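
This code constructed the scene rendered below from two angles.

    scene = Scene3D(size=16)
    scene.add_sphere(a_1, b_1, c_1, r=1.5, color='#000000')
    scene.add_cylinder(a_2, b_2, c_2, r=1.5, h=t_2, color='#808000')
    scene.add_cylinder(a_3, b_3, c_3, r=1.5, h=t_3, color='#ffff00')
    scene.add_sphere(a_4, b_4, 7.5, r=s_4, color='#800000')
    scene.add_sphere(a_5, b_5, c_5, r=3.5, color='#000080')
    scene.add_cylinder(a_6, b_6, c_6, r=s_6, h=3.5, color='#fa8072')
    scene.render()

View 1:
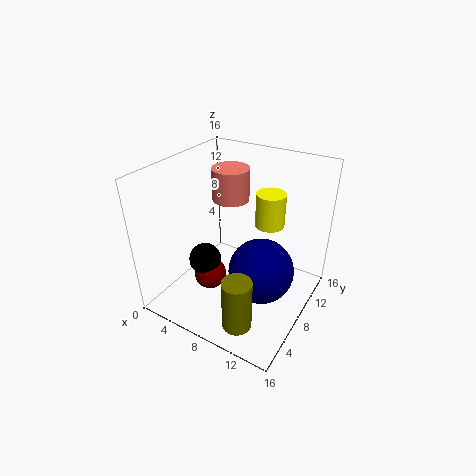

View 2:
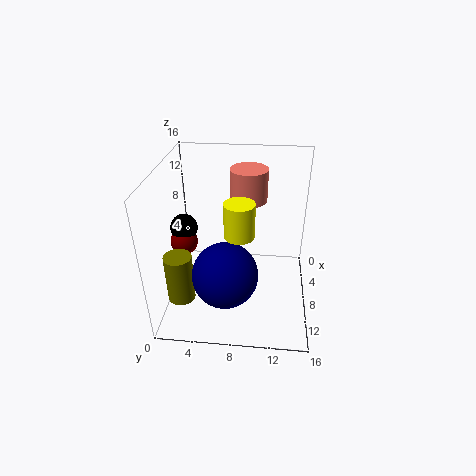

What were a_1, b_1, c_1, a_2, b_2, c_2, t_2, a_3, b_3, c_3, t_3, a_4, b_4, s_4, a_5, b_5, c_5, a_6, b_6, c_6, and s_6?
a_1 = 8, b_1 = 2, c_1 = 9, a_2 = 11.5, b_2 = 2, c_2 = 2, t_2 = 5.5, a_3 = 11.5, b_3 = 8.5, c_3 = 10.5, t_3 = 3.5, a_4 = 8.5, b_4 = 2, s_4 = 1.5, a_5 = 11.5, b_5 = 7, c_5 = 5.5, a_6 = 6.5, b_6 = 9, c_6 = 12, s_6 = 2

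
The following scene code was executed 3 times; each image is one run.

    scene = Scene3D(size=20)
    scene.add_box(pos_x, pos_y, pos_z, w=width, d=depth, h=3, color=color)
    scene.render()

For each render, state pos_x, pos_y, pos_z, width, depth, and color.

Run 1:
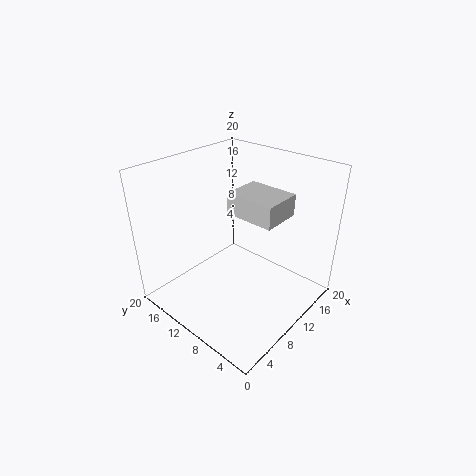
pos_x = 9.5; pos_y = 4.5; pos_z = 13.5; width = 5.5; depth = 7; color = 'lightgray'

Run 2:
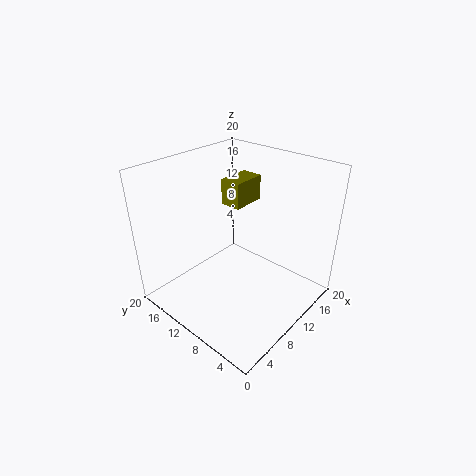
pos_x = 6; pos_y = 6.5; pos_z = 17; width = 4; depth = 2.5; color = 'olive'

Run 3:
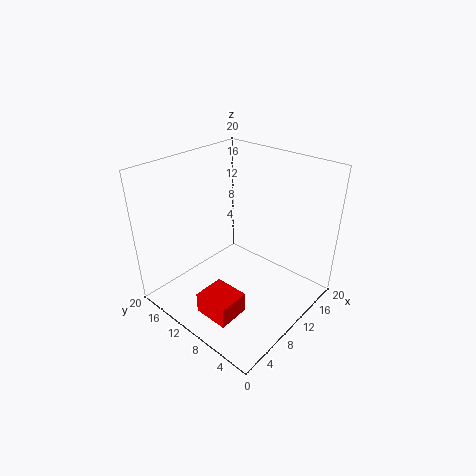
pos_x = 3; pos_y = 6.5; pos_z = 0.5; width = 4.5; depth = 5; color = 'red'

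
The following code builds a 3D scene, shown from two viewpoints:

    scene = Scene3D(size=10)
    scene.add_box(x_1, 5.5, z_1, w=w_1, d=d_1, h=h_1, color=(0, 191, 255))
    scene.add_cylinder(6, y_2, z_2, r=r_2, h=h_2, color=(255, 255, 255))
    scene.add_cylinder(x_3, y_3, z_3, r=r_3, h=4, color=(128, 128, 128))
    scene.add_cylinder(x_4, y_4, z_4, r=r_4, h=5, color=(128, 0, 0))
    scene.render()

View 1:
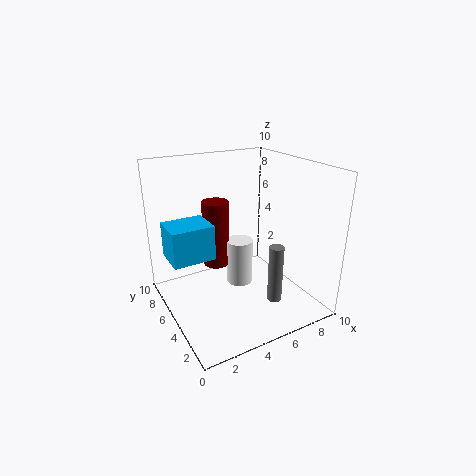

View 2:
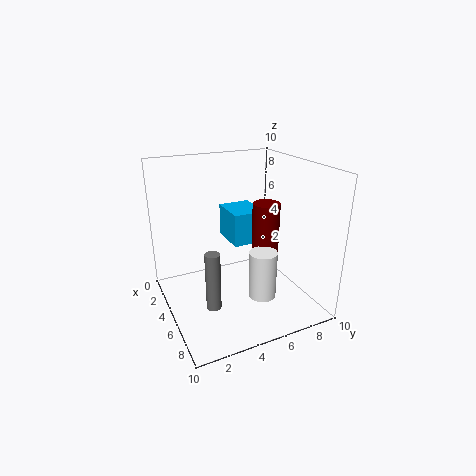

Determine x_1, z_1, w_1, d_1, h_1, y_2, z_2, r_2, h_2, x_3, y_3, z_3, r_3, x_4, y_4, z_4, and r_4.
x_1 = 0.5
z_1 = 3.5
w_1 = 3
d_1 = 2.5
h_1 = 2.5
y_2 = 6.5
z_2 = 0.5
r_2 = 1
h_2 = 3.5
x_3 = 6.5
y_3 = 2.5
z_3 = 1
r_3 = 0.5
x_4 = 4.5
y_4 = 7.5
z_4 = 2
r_4 = 1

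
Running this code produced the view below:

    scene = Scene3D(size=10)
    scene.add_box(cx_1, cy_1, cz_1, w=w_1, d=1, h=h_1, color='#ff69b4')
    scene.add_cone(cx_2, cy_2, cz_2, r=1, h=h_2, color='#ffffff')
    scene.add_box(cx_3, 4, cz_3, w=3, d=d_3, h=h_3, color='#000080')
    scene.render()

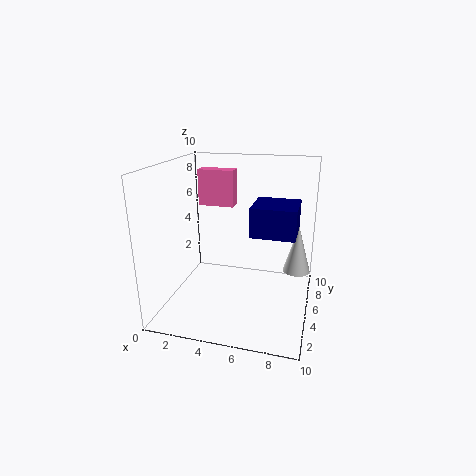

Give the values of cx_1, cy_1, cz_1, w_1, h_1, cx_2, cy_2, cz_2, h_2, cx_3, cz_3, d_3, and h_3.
cx_1 = 2, cy_1 = 5.5, cz_1 = 7, w_1 = 2.5, h_1 = 2.5, cx_2 = 9, cy_2 = 7, cz_2 = 2, h_2 = 3.5, cx_3 = 6, cz_3 = 5.5, d_3 = 3, h_3 = 2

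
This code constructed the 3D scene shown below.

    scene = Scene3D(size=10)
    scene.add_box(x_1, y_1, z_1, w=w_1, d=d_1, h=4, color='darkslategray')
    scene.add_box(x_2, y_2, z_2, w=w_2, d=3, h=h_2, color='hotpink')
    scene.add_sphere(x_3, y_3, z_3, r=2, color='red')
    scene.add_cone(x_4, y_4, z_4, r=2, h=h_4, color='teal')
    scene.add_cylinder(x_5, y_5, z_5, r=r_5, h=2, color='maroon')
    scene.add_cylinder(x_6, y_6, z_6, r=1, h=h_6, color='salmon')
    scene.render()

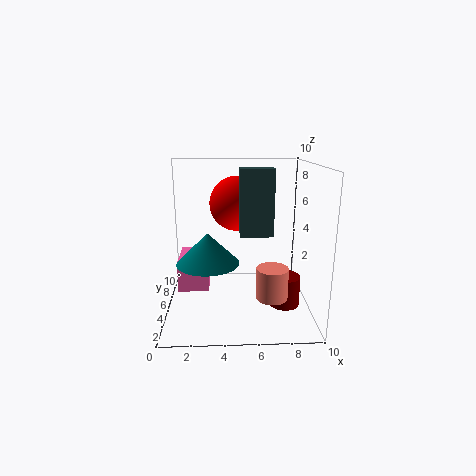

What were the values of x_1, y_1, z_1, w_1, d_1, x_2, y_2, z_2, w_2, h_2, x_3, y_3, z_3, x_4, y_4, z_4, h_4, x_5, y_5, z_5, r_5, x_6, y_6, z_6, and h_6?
x_1 = 5
y_1 = 2
z_1 = 6
w_1 = 2
d_1 = 1
x_2 = 1
y_2 = 3
z_2 = 2
w_2 = 2
h_2 = 2
x_3 = 5
y_3 = 7
z_3 = 7
x_4 = 3
y_4 = 3
z_4 = 4
h_4 = 2
x_5 = 8
y_5 = 3
z_5 = 1
r_5 = 1
x_6 = 7
y_6 = 2
z_6 = 2
h_6 = 2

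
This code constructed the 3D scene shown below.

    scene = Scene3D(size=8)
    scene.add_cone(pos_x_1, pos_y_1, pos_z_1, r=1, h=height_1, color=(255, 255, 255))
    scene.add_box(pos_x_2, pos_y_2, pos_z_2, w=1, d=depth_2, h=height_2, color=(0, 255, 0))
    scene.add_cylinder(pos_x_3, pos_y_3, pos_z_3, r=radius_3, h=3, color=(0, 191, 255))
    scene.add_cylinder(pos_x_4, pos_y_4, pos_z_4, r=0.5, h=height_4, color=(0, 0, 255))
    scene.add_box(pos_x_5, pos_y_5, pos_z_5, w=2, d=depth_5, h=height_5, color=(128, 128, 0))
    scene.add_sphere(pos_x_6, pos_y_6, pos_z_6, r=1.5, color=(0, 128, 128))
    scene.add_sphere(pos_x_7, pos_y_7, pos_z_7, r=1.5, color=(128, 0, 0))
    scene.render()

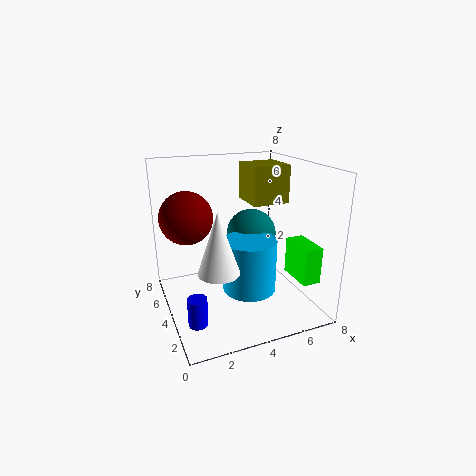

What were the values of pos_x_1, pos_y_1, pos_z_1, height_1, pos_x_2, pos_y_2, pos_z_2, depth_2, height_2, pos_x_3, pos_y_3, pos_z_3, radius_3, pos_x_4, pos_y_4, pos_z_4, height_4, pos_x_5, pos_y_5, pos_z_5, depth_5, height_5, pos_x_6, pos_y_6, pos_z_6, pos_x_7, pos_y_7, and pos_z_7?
pos_x_1 = 2; pos_y_1 = 1.5; pos_z_1 = 3.5; height_1 = 3; pos_x_2 = 6.5; pos_y_2 = 1; pos_z_2 = 2; depth_2 = 2; height_2 = 2; pos_x_3 = 4.5; pos_y_3 = 3.5; pos_z_3 = 1; radius_3 = 1.5; pos_x_4 = 1; pos_y_4 = 2; pos_z_4 = 0.5; height_4 = 1.5; pos_x_5 = 4.5; pos_y_5 = 3; pos_z_5 = 6; depth_5 = 2; height_5 = 2; pos_x_6 = 5.5; pos_y_6 = 5.5; pos_z_6 = 3.5; pos_x_7 = 1.5; pos_y_7 = 5.5; pos_z_7 = 5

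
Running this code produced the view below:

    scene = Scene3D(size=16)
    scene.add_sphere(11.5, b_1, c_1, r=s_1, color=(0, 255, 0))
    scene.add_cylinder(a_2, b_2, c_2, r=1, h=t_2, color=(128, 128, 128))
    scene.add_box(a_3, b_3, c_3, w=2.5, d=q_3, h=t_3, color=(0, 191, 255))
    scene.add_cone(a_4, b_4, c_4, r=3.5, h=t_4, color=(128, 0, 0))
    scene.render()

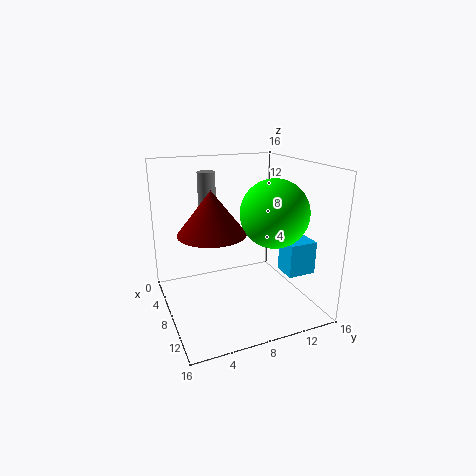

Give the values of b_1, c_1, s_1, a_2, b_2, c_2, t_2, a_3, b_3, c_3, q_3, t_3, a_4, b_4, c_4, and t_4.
b_1 = 10.5
c_1 = 11.5
s_1 = 3.5
a_2 = 5
b_2 = 5.5
c_2 = 8
t_2 = 7
a_3 = 11
b_3 = 11.5
c_3 = 5
q_3 = 3
t_3 = 3.5
a_4 = 9.5
b_4 = 4.5
c_4 = 9.5
t_4 = 4.5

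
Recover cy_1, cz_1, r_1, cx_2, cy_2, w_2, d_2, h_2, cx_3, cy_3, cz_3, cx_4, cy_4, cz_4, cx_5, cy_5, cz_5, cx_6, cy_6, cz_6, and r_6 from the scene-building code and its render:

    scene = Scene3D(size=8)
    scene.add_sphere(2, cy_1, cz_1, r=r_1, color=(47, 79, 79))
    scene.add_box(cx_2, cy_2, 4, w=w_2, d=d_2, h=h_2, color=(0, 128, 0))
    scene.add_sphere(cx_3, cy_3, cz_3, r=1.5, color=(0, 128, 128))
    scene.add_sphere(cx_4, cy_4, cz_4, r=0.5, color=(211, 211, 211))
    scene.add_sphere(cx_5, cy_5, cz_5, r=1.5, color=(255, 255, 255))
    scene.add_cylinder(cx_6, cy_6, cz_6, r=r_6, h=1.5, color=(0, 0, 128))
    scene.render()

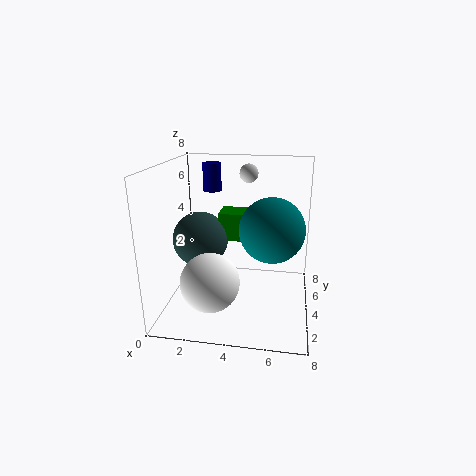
cy_1 = 3.5; cz_1 = 4; r_1 = 1.5; cx_2 = 3; cy_2 = 3.5; w_2 = 2.5; d_2 = 1.5; h_2 = 1.5; cx_3 = 6; cy_3 = 1.5; cz_3 = 5.5; cx_4 = 4.5; cy_4 = 4.5; cz_4 = 7.5; cx_5 = 3; cy_5 = 1.5; cz_5 = 2.5; cx_6 = 2.5; cy_6 = 4.5; cz_6 = 6.5; r_6 = 0.5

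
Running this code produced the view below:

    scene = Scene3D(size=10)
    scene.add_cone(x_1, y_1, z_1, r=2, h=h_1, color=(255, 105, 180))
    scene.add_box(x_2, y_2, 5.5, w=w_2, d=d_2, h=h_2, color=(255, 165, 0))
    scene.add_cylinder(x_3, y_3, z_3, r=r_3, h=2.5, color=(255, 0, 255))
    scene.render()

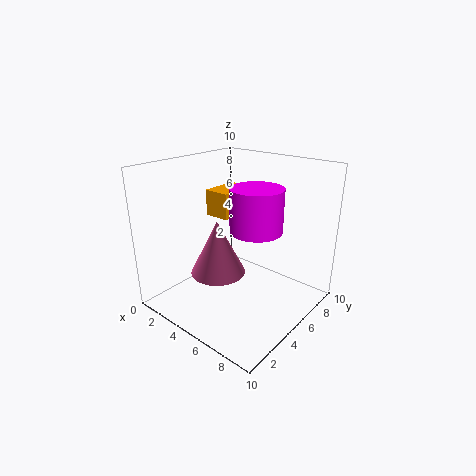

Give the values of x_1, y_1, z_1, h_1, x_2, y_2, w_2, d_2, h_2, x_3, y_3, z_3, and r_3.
x_1 = 3.5, y_1 = 4.5, z_1 = 2, h_1 = 4, x_2 = 1, y_2 = 6, w_2 = 2, d_2 = 3, h_2 = 2, x_3 = 8, y_3 = 3, z_3 = 7, r_3 = 1.5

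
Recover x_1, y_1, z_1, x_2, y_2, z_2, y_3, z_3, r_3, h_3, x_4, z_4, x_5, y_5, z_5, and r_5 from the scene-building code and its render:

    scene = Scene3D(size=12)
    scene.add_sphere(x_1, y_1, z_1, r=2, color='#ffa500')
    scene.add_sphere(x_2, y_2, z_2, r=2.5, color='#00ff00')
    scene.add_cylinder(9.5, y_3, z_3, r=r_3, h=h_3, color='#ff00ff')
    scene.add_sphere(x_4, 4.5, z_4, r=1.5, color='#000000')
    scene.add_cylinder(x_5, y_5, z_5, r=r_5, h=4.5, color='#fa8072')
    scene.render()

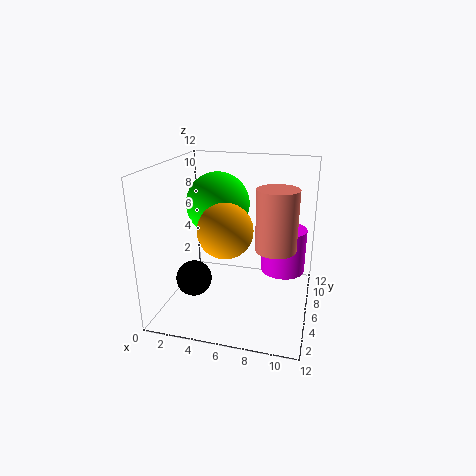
x_1 = 6
y_1 = 2.5
z_1 = 8
x_2 = 4.5
y_2 = 5.5
z_2 = 9
y_3 = 9
z_3 = 2
r_3 = 2
h_3 = 4
x_4 = 2.5
z_4 = 2.5
x_5 = 9.5
y_5 = 3.5
z_5 = 6.5
r_5 = 1.5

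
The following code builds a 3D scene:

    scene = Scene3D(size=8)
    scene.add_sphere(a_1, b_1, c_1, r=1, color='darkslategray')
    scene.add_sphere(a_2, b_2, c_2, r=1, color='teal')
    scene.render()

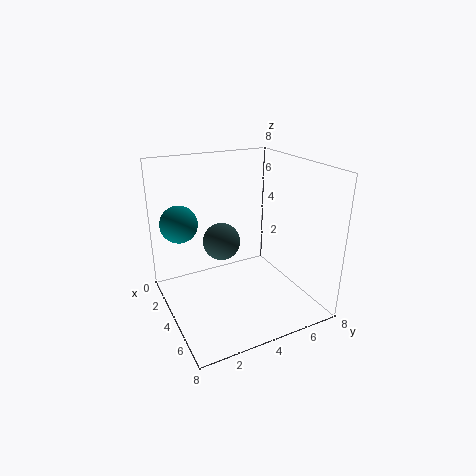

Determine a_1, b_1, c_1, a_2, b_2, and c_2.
a_1 = 4; b_1 = 3; c_1 = 4; a_2 = 3; b_2 = 1; c_2 = 5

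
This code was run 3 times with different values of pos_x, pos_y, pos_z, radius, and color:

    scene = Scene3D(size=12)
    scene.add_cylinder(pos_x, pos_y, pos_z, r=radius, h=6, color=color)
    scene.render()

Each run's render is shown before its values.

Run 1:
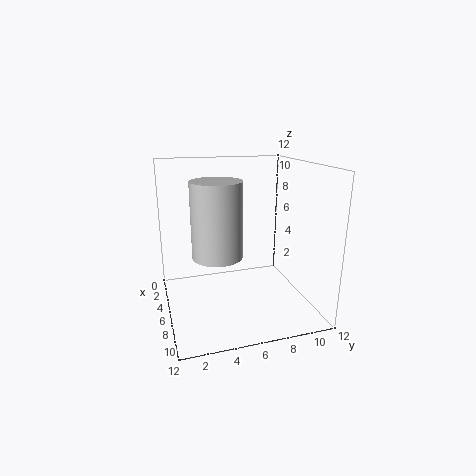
pos_x = 7
pos_y = 4
pos_z = 5
radius = 2
color = 'lightgray'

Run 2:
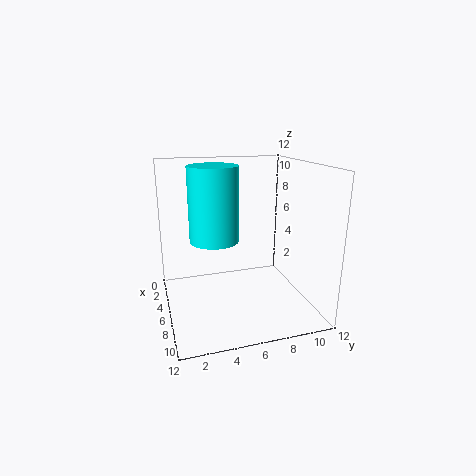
pos_x = 6
pos_y = 4
pos_z = 6
radius = 2
color = 'cyan'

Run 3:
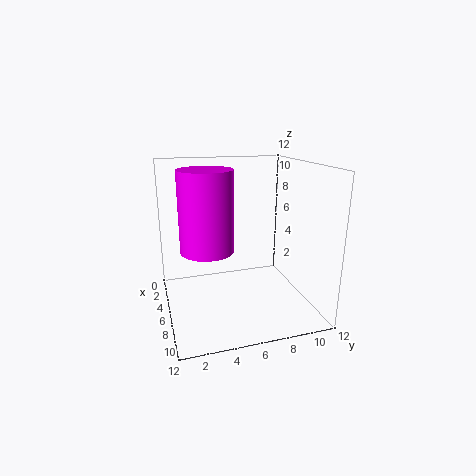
pos_x = 8
pos_y = 3
pos_z = 6
radius = 2
color = 'magenta'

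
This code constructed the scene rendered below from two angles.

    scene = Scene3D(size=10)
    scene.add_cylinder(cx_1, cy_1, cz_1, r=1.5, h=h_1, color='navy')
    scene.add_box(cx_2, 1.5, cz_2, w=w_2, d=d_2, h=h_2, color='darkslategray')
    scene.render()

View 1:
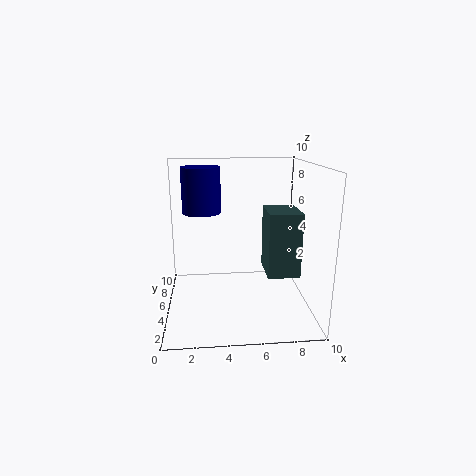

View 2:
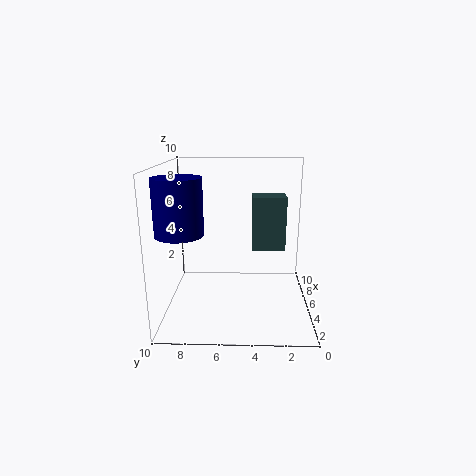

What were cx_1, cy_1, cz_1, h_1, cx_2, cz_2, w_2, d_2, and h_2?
cx_1 = 2.5; cy_1 = 8.5; cz_1 = 6; h_1 = 3.5; cx_2 = 6.5; cz_2 = 3.5; w_2 = 2; d_2 = 2.5; h_2 = 4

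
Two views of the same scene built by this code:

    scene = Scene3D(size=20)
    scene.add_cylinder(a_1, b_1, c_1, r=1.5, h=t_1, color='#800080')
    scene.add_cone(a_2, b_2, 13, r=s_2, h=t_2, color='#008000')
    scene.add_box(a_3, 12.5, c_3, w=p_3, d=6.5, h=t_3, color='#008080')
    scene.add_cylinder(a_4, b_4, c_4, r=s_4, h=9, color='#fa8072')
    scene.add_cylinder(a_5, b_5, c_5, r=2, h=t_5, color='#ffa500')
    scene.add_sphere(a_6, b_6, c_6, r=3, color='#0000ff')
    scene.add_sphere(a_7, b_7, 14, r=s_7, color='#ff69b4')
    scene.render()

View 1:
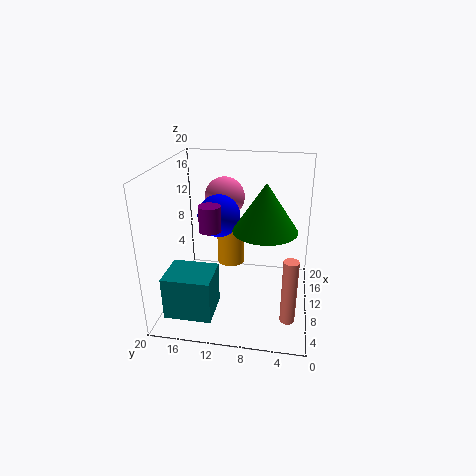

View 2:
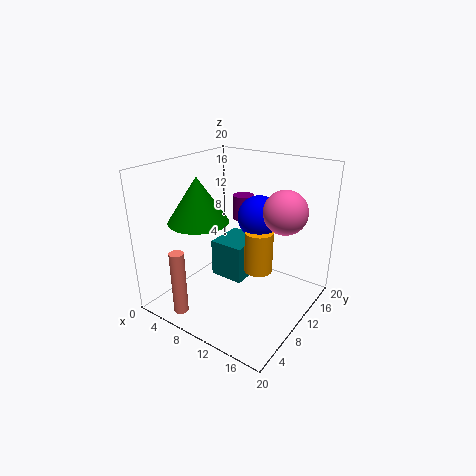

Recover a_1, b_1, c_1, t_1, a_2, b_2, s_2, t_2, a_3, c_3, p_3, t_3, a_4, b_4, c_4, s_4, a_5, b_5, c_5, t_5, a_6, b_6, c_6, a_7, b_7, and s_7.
a_1 = 8.5; b_1 = 13.5; c_1 = 11.5; t_1 = 3.5; a_2 = 6.5; b_2 = 6; s_2 = 4; t_2 = 6; a_3 = 3; c_3 = 0.5; p_3 = 5.5; t_3 = 6; a_4 = 5.5; b_4 = 2.5; c_4 = 0.5; s_4 = 1; a_5 = 12.5; b_5 = 11.5; c_5 = 5; t_5 = 6; a_6 = 11.5; b_6 = 13; c_6 = 12.5; a_7 = 15.5; b_7 = 13; s_7 = 3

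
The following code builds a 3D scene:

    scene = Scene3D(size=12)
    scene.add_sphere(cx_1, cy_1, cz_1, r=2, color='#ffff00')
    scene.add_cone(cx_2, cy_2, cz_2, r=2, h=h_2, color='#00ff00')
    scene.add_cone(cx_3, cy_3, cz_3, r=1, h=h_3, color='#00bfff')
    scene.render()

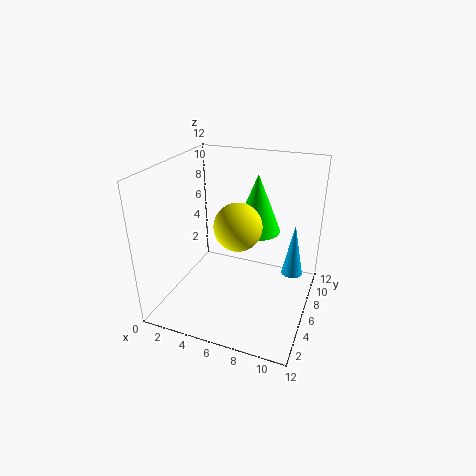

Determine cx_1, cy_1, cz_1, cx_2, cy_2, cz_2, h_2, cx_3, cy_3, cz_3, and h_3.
cx_1 = 6
cy_1 = 6
cz_1 = 7
cx_2 = 7
cy_2 = 8
cz_2 = 6
h_2 = 5
cx_3 = 10
cy_3 = 10
cz_3 = 1
h_3 = 5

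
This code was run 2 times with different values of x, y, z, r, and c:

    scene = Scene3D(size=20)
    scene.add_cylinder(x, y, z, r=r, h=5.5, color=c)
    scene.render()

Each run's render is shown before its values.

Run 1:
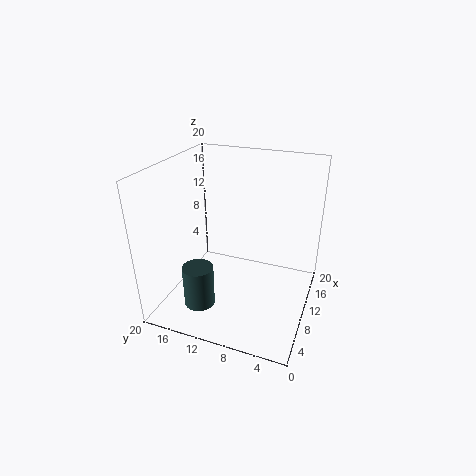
x = 3.5; y = 13; z = 3; r = 2; c = 'darkslategray'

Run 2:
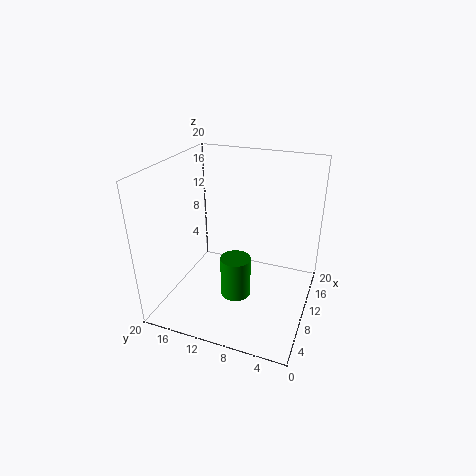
x = 6.5; y = 9; z = 3.5; r = 2; c = 'green'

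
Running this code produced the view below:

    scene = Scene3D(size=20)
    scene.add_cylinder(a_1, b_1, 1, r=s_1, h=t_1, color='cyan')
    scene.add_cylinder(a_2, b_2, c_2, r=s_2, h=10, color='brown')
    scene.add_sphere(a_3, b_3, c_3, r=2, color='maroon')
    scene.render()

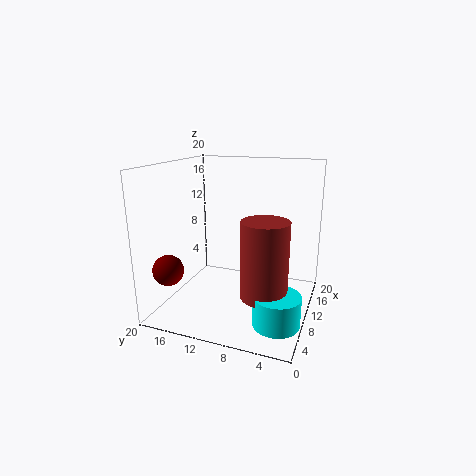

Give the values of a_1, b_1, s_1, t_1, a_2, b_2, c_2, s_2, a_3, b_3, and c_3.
a_1 = 5; b_1 = 3; s_1 = 3; t_1 = 4; a_2 = 6; b_2 = 5; c_2 = 4; s_2 = 3; a_3 = 3; b_3 = 17; c_3 = 7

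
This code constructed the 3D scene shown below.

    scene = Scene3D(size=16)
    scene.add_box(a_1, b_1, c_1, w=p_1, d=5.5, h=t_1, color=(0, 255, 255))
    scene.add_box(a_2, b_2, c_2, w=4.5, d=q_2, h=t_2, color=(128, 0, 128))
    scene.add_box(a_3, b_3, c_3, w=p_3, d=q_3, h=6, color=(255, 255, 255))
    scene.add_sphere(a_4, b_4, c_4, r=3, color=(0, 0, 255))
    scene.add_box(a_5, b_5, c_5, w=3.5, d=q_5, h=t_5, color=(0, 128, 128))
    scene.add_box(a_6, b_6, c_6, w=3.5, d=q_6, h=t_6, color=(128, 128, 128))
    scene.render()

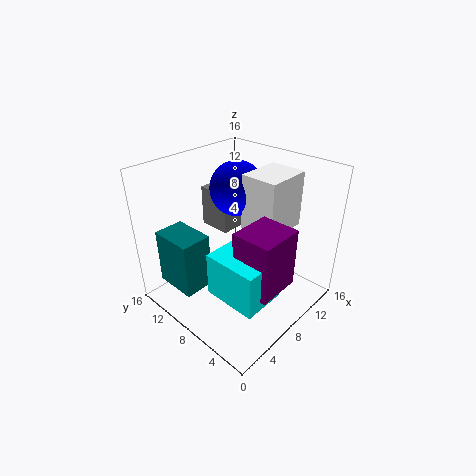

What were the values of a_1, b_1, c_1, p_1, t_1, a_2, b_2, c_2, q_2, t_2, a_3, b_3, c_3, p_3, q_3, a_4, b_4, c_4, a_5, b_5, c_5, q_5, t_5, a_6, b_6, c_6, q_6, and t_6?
a_1 = 2
b_1 = 1
c_1 = 5
p_1 = 4.5
t_1 = 4.5
a_2 = 3.5
b_2 = 0.5
c_2 = 6
q_2 = 4
t_2 = 6
a_3 = 8
b_3 = 3.5
c_3 = 9.5
p_3 = 5
q_3 = 4
a_4 = 9.5
b_4 = 9.5
c_4 = 13
a_5 = 2
b_5 = 10
c_5 = 2
q_5 = 5
t_5 = 6.5
a_6 = 9.5
b_6 = 11.5
c_6 = 6.5
q_6 = 4
t_6 = 5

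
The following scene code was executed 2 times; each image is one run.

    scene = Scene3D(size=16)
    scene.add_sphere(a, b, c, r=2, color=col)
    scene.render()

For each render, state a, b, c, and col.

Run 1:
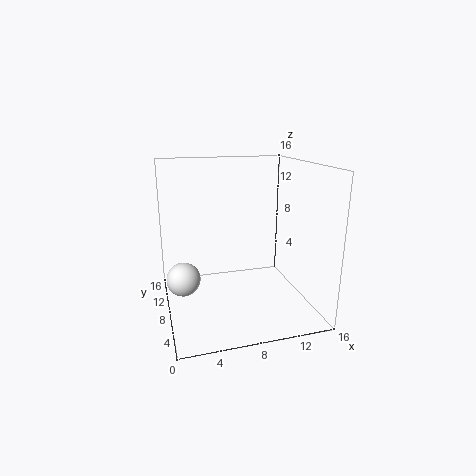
a = 2, b = 10.5, c = 2.5, col = 'white'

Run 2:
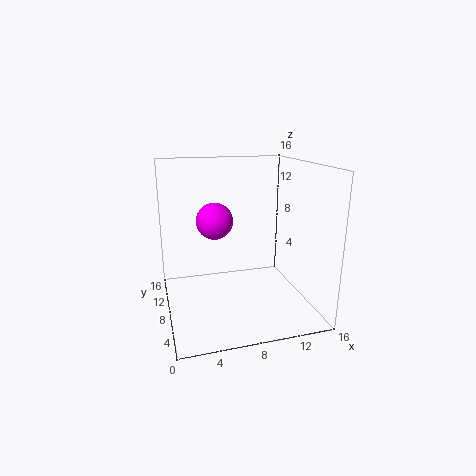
a = 5.5, b = 8.5, c = 10, col = 'magenta'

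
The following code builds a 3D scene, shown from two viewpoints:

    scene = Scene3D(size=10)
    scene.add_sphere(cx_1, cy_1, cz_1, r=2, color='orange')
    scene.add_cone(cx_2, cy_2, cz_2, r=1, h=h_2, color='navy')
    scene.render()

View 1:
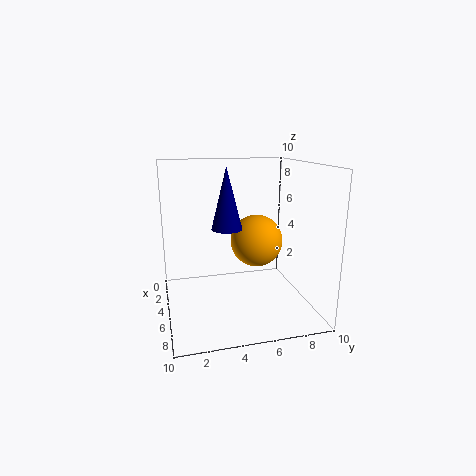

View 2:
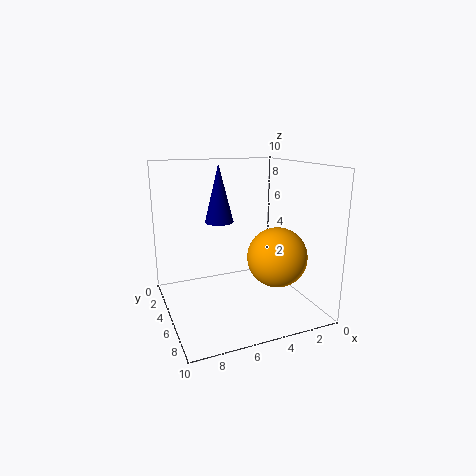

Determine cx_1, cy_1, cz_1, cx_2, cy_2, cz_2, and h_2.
cx_1 = 3
cy_1 = 7
cz_1 = 4
cx_2 = 6
cy_2 = 4
cz_2 = 6
h_2 = 4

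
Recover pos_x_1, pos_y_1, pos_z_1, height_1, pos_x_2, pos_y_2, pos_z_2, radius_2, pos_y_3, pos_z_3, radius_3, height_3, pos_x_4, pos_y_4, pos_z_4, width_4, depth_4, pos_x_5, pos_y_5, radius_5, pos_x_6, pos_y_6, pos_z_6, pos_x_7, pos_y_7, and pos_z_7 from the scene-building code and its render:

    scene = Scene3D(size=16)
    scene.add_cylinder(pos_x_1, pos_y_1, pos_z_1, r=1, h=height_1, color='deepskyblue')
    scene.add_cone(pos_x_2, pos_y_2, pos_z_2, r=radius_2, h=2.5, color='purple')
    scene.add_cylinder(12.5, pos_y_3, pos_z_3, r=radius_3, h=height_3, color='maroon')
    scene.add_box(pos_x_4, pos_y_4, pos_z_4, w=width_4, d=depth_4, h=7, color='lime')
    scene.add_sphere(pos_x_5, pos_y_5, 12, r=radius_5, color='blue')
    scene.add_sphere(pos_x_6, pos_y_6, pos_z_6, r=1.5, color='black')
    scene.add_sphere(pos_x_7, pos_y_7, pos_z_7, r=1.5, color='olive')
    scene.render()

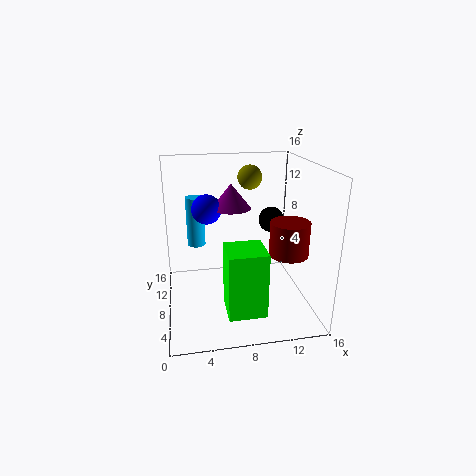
pos_x_1 = 3.5, pos_y_1 = 9.5, pos_z_1 = 7, height_1 = 5.5, pos_x_2 = 7, pos_y_2 = 6.5, pos_z_2 = 12, radius_2 = 2, pos_y_3 = 4, pos_z_3 = 7.5, radius_3 = 2, height_3 = 3.5, pos_x_4 = 6, pos_y_4 = 2, pos_z_4 = 1.5, width_4 = 4, depth_4 = 4, pos_x_5 = 4.5, pos_y_5 = 6.5, radius_5 = 1.5, pos_x_6 = 12.5, pos_y_6 = 10.5, pos_z_6 = 9, pos_x_7 = 10.5, pos_y_7 = 13.5, pos_z_7 = 13.5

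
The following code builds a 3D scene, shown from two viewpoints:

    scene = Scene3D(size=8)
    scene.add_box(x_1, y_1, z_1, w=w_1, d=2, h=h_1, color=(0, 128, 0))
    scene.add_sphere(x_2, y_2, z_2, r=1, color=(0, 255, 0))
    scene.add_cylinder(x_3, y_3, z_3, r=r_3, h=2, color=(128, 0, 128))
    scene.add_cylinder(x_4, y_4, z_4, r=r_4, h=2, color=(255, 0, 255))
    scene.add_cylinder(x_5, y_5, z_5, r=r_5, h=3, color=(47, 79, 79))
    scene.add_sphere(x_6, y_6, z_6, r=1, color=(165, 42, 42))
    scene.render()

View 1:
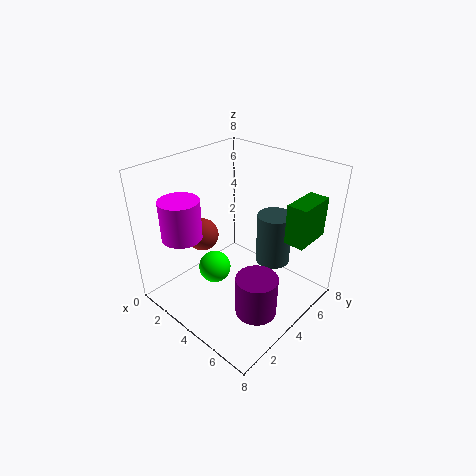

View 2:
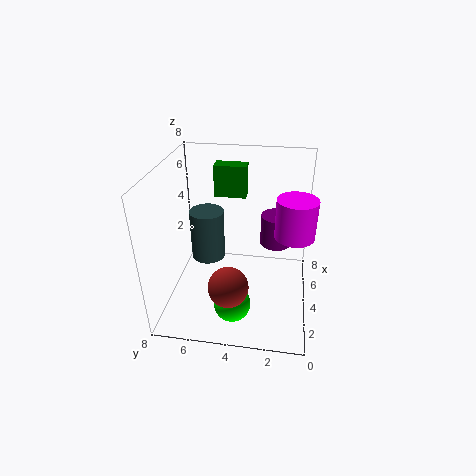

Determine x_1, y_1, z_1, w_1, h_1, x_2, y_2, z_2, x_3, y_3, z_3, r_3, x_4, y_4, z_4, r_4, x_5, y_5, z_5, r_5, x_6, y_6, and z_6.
x_1 = 7, y_1 = 4, z_1 = 5, w_1 = 1, h_1 = 2, x_2 = 2, y_2 = 4, z_2 = 1, x_3 = 7, y_3 = 2, z_3 = 2, r_3 = 1, x_4 = 3, y_4 = 1, z_4 = 5, r_4 = 1, x_5 = 5, y_5 = 6, z_5 = 2, r_5 = 1, x_6 = 1, y_6 = 4, z_6 = 3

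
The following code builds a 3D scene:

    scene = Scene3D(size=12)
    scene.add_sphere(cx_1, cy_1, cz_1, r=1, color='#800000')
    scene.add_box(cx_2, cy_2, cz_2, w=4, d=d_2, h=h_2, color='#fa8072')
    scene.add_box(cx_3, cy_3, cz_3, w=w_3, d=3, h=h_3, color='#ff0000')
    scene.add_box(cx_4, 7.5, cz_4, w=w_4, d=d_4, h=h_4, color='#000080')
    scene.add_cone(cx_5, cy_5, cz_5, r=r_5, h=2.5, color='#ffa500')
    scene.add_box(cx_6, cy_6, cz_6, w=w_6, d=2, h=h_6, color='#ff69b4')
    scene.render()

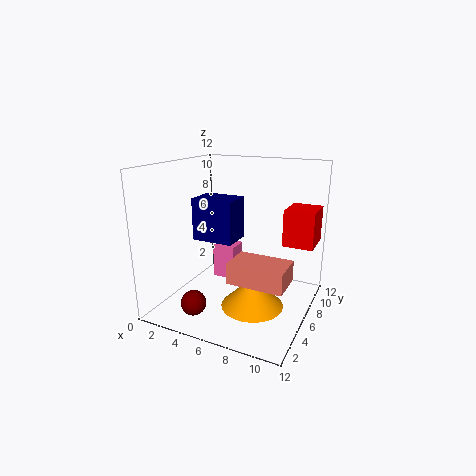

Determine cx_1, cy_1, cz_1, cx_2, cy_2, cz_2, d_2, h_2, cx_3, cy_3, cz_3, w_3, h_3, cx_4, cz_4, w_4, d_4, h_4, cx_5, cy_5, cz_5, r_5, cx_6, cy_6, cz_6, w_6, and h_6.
cx_1 = 4
cy_1 = 2
cz_1 = 1.5
cx_2 = 7.5
cy_2 = 1
cz_2 = 4.5
d_2 = 2.5
h_2 = 1.5
cx_3 = 9.5
cy_3 = 7
cz_3 = 5.5
w_3 = 2.5
h_3 = 3
cx_4 = 0.5
cz_4 = 4.5
w_4 = 4
d_4 = 3
h_4 = 4
cx_5 = 8
cy_5 = 4.5
cz_5 = 1
r_5 = 2.5
cx_6 = 3
cy_6 = 7
cz_6 = 1.5
w_6 = 2
h_6 = 3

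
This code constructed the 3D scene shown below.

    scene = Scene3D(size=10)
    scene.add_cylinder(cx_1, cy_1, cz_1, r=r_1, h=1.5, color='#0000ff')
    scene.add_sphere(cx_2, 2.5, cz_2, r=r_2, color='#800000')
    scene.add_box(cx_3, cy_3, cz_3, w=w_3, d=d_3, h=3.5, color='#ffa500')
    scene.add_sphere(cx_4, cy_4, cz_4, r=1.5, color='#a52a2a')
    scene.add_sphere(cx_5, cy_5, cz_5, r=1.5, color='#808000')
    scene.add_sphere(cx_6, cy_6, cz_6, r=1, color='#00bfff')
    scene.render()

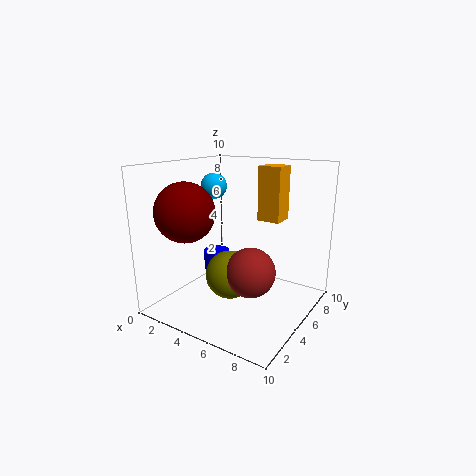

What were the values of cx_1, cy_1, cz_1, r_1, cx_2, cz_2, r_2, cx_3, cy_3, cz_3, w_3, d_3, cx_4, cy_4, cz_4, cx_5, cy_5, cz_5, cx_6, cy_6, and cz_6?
cx_1 = 2
cy_1 = 6.5
cz_1 = 1.5
r_1 = 1
cx_2 = 2.5
cz_2 = 7
r_2 = 2
cx_3 = 6.5
cy_3 = 5
cz_3 = 6.5
w_3 = 1.5
d_3 = 1.5
cx_4 = 7.5
cy_4 = 2.5
cz_4 = 4
cx_5 = 6
cy_5 = 2.5
cz_5 = 3.5
cx_6 = 1.5
cy_6 = 7
cz_6 = 8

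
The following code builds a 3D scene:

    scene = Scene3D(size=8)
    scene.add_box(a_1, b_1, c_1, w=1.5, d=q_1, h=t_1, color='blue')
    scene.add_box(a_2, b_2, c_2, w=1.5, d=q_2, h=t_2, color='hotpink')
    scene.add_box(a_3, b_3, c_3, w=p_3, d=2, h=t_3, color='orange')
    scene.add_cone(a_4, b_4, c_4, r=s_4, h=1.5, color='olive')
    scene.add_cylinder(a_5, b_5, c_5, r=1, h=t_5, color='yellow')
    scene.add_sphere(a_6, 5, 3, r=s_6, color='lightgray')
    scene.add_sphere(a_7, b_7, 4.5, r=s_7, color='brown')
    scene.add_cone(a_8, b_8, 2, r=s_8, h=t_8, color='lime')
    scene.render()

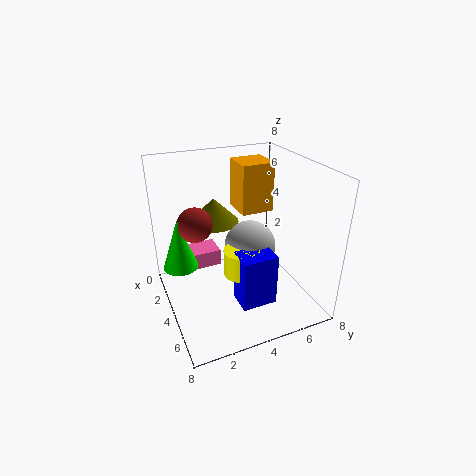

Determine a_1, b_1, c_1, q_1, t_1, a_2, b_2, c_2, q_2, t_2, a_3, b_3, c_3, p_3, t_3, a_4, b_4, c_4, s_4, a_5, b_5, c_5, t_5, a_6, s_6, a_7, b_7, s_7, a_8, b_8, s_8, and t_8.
a_1 = 4.5
b_1 = 3.5
c_1 = 0.5
q_1 = 2
t_1 = 3
a_2 = 1
b_2 = 1
c_2 = 1.5
q_2 = 2.5
t_2 = 1
a_3 = 0.5
b_3 = 5
c_3 = 4.5
p_3 = 2
t_3 = 3
a_4 = 1.5
b_4 = 3.5
c_4 = 4
s_4 = 1.5
a_5 = 4.5
b_5 = 4
c_5 = 2
t_5 = 1.5
a_6 = 3.5
s_6 = 1.5
a_7 = 2.5
b_7 = 2
s_7 = 1
a_8 = 2.5
b_8 = 1
s_8 = 1
t_8 = 3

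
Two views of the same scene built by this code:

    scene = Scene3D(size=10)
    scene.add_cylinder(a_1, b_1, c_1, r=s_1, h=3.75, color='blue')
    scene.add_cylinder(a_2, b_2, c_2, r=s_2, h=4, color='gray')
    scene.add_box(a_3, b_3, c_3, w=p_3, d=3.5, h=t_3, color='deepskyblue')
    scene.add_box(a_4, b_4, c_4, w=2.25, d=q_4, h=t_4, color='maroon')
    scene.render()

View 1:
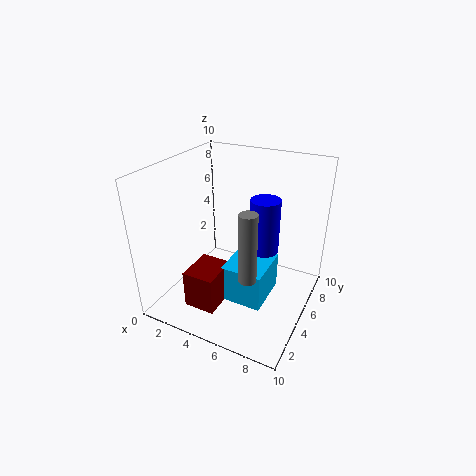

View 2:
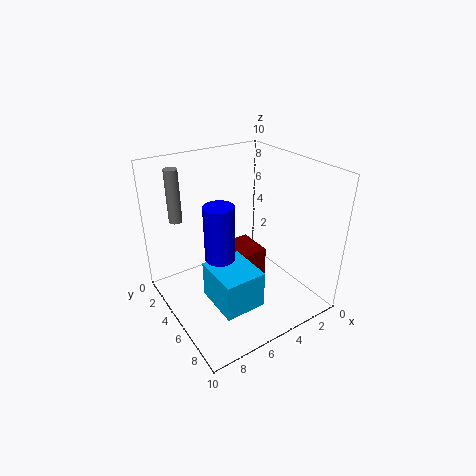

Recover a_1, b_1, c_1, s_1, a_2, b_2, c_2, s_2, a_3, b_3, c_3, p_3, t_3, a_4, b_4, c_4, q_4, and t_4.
a_1 = 6.75
b_1 = 5.5
c_1 = 4.25
s_1 = 1
a_2 = 7.75
b_2 = 0.75
c_2 = 5.25
s_2 = 0.5
a_3 = 4.25
b_3 = 3.75
c_3 = 0.25
p_3 = 3
t_3 = 2.75
a_4 = 2.25
b_4 = 2
c_4 = 0.25
q_4 = 2.75
t_4 = 2.75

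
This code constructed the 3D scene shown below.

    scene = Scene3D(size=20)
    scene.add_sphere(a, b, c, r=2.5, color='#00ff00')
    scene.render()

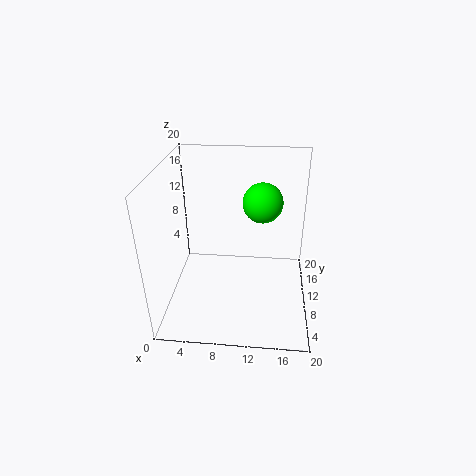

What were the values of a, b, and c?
a = 13.25
b = 8.25
c = 16.25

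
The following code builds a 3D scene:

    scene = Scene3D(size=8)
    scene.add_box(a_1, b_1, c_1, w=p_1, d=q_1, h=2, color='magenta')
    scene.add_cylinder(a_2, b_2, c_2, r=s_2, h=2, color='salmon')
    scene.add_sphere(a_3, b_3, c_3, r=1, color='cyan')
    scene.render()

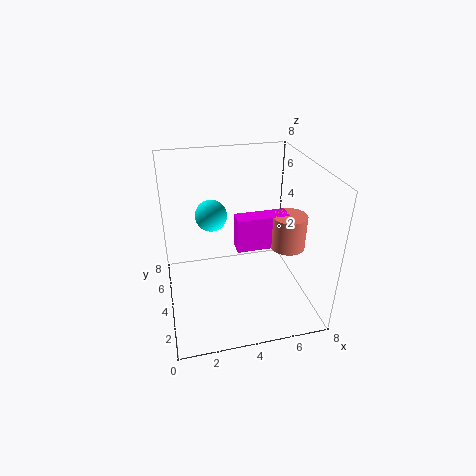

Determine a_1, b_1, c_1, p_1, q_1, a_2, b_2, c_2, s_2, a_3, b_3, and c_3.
a_1 = 4; b_1 = 4; c_1 = 3; p_1 = 3; q_1 = 1; a_2 = 7; b_2 = 4; c_2 = 3; s_2 = 1; a_3 = 3; b_3 = 7; c_3 = 4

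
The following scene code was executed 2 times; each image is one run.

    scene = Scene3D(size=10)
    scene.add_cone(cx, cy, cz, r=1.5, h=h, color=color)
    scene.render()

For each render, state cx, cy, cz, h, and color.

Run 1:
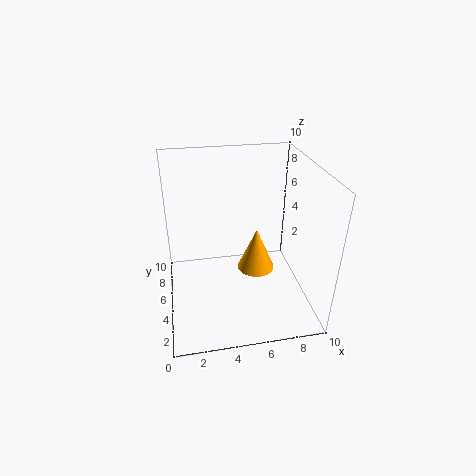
cx = 7
cy = 7.5
cz = 0.5
h = 3.5
color = 'orange'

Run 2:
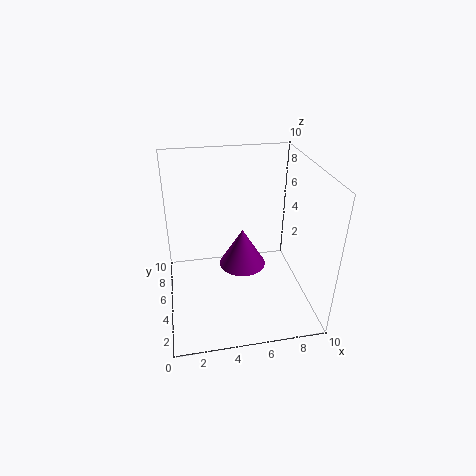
cx = 5
cy = 3.5
cz = 4
h = 2.5
color = 'purple'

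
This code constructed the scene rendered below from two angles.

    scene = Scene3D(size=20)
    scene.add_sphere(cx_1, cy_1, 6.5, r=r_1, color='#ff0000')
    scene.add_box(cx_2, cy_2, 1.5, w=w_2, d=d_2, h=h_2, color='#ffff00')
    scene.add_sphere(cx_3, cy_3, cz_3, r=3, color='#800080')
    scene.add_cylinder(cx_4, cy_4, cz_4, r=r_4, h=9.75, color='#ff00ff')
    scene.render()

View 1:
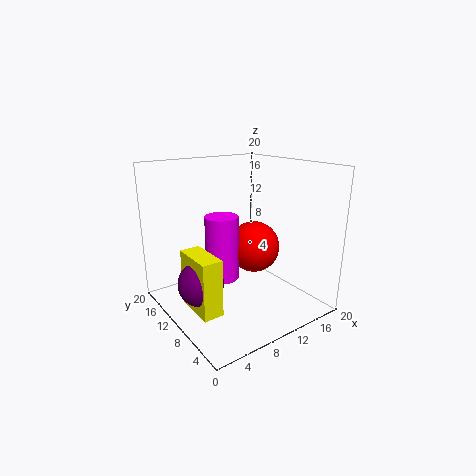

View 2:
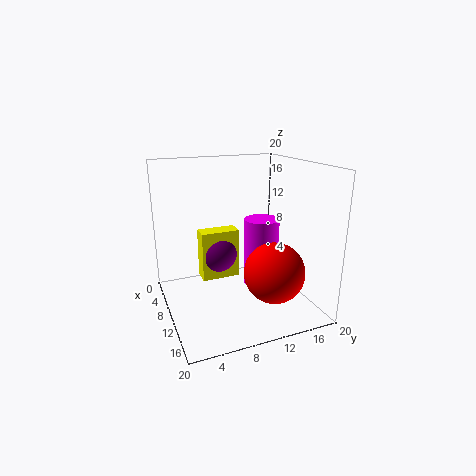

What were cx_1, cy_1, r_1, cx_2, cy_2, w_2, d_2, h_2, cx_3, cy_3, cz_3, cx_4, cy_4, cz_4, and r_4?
cx_1 = 15.25
cy_1 = 13
r_1 = 4
cx_2 = 2.25
cy_2 = 6.25
w_2 = 2.75
d_2 = 6
h_2 = 7.75
cx_3 = 3.5
cy_3 = 9.25
cz_3 = 5.25
cx_4 = 9.75
cy_4 = 13.75
cz_4 = 2.5
r_4 = 2.5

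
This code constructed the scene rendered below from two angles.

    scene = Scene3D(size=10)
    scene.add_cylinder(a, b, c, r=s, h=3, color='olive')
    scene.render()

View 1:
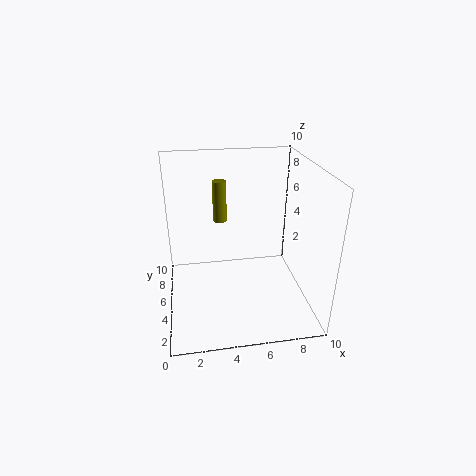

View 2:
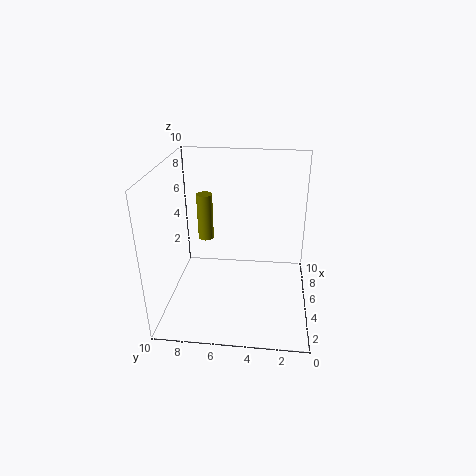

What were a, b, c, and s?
a = 4
b = 7
c = 5.5
s = 0.5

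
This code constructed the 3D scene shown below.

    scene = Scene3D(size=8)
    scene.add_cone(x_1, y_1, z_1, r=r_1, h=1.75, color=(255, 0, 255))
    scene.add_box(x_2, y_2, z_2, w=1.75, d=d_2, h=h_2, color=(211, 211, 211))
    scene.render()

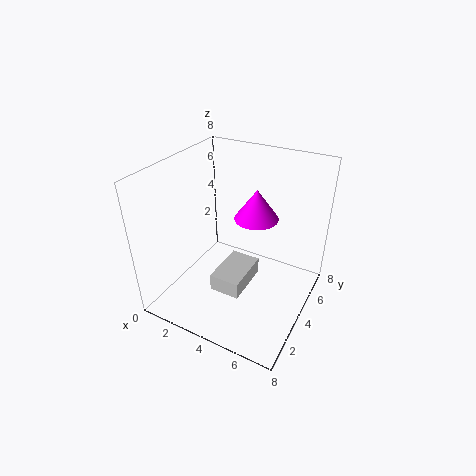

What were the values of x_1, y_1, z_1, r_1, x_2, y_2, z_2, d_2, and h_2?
x_1 = 4.5, y_1 = 5.25, z_1 = 4.75, r_1 = 1.25, x_2 = 3, y_2 = 2.5, z_2 = 1, d_2 = 2.75, h_2 = 1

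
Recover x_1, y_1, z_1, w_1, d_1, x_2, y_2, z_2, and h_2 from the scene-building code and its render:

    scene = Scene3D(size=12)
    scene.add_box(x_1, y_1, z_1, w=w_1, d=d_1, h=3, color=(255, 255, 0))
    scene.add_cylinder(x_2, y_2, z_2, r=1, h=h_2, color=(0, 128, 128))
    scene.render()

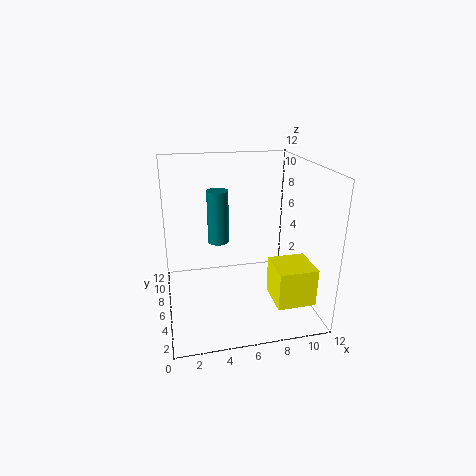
x_1 = 8
y_1 = 1
z_1 = 2
w_1 = 3
d_1 = 3
x_2 = 5
y_2 = 10
z_2 = 4
h_2 = 5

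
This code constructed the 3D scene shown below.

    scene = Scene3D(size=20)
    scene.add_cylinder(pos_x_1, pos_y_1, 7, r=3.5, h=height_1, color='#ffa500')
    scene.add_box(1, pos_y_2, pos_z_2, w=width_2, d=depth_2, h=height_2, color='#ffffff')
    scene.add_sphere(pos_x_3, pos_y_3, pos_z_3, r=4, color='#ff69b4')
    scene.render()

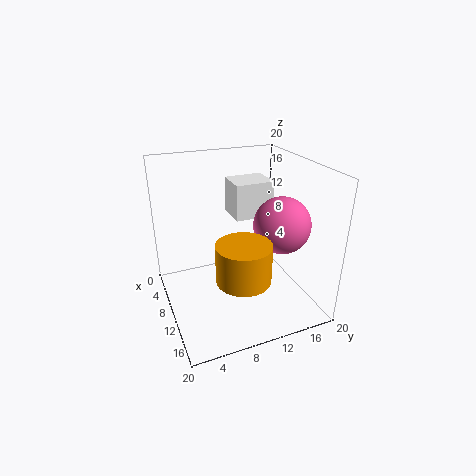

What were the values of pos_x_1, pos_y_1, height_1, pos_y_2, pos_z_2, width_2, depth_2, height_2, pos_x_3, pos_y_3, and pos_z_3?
pos_x_1 = 15.5; pos_y_1 = 8.5; height_1 = 5; pos_y_2 = 11.5; pos_z_2 = 10.5; width_2 = 5; depth_2 = 6; height_2 = 5.5; pos_x_3 = 11.5; pos_y_3 = 16; pos_z_3 = 11.5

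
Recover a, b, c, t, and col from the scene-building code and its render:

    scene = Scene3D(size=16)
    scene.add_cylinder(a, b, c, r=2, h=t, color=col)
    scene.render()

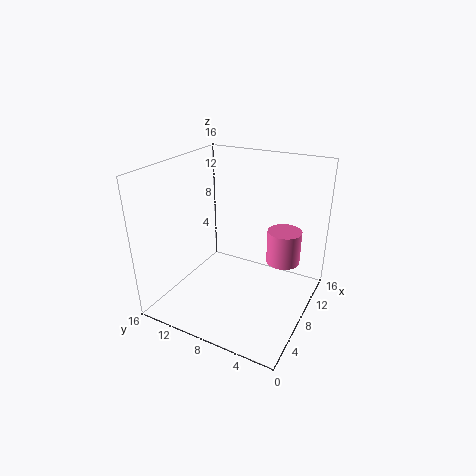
a = 12; b = 4; c = 4; t = 4; col = 'hotpink'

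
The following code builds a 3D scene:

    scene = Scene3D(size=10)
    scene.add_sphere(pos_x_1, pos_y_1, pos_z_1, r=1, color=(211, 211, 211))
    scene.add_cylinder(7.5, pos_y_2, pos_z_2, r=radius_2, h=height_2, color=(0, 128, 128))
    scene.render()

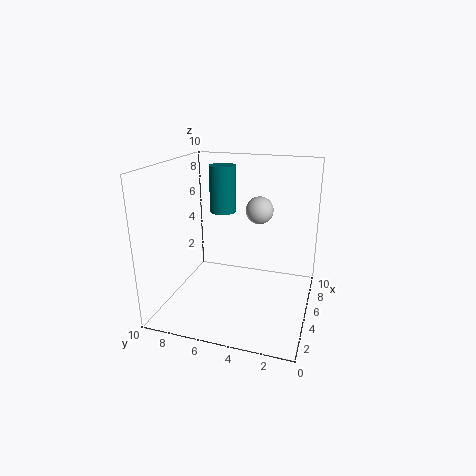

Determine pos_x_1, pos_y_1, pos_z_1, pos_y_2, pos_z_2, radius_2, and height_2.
pos_x_1 = 7, pos_y_1 = 4, pos_z_1 = 6.5, pos_y_2 = 7, pos_z_2 = 6, radius_2 = 1, height_2 = 3.5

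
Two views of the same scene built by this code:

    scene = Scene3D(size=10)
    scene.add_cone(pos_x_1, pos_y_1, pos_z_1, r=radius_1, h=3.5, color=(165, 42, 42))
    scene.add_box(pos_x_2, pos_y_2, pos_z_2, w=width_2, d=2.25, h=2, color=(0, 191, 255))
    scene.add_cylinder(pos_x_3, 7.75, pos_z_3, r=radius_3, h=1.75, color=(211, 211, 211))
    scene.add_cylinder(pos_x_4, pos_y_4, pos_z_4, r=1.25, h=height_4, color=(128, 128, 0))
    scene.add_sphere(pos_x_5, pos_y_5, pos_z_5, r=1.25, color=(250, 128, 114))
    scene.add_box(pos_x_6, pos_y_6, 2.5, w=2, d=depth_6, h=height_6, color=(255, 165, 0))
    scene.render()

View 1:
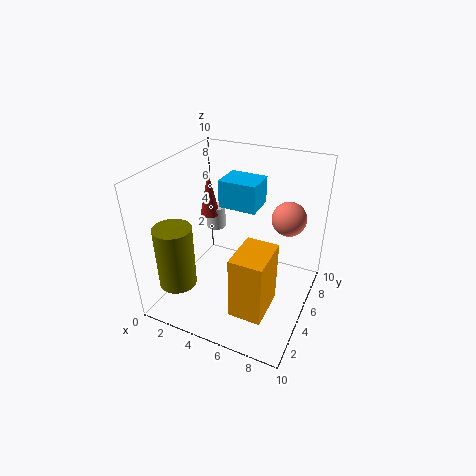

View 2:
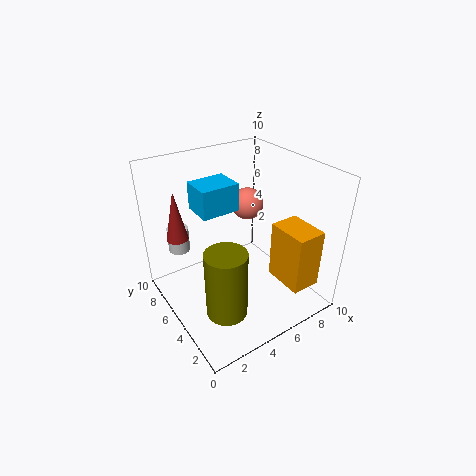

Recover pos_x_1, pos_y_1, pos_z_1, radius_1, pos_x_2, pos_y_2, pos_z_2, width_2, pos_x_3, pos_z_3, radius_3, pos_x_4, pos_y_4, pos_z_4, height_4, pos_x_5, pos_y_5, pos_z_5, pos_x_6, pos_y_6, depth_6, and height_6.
pos_x_1 = 1.5
pos_y_1 = 7.25
pos_z_1 = 5
radius_1 = 0.75
pos_x_2 = 3
pos_y_2 = 6
pos_z_2 = 6.5
width_2 = 2.75
pos_x_3 = 1.75
pos_z_3 = 3.75
radius_3 = 0.75
pos_x_4 = 2
pos_y_4 = 1.75
pos_z_4 = 2.5
height_4 = 4.25
pos_x_5 = 7.75
pos_y_5 = 7.75
pos_z_5 = 5.75
pos_x_6 = 6.5
pos_y_6 = 0.5
depth_6 = 2.75
height_6 = 4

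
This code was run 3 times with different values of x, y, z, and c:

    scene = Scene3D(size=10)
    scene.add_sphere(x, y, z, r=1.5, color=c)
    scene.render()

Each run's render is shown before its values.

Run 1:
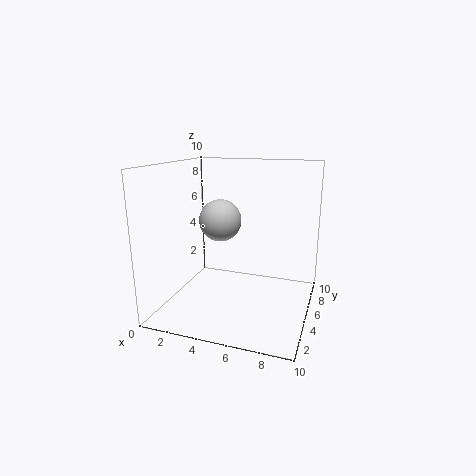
x = 3.5
y = 5.5
z = 6
c = 'lightgray'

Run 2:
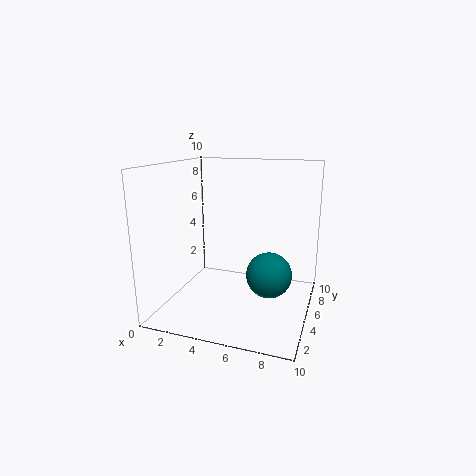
x = 7.5
y = 4
z = 3
c = 'teal'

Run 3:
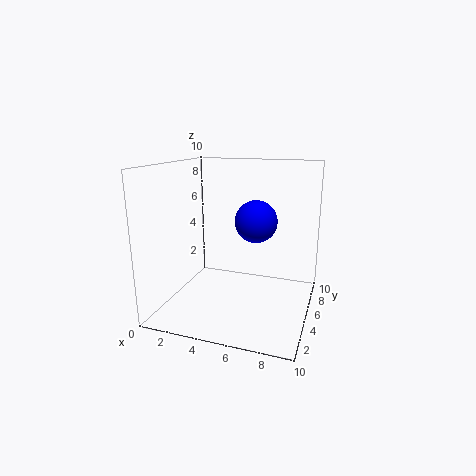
x = 6
y = 6
z = 6
c = 'blue'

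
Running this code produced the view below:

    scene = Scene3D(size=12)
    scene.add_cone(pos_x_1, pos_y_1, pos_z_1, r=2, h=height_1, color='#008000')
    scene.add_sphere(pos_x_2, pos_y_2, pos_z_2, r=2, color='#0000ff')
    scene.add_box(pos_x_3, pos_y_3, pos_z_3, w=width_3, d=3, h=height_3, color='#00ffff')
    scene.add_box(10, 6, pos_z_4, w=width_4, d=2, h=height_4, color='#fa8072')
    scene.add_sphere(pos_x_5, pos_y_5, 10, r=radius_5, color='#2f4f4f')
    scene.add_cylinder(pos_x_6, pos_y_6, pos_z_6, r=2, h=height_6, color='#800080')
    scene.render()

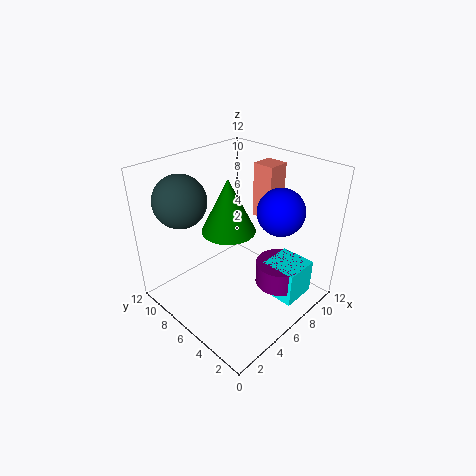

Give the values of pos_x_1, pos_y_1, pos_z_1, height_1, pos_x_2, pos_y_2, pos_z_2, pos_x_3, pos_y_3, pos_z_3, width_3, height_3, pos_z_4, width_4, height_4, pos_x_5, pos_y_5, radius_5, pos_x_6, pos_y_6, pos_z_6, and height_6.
pos_x_1 = 4; pos_y_1 = 5; pos_z_1 = 8; height_1 = 4; pos_x_2 = 9; pos_y_2 = 4; pos_z_2 = 8; pos_x_3 = 7; pos_y_3 = 1; pos_z_3 = 1; width_3 = 3; height_3 = 3; pos_z_4 = 6; width_4 = 2; height_4 = 5; pos_x_5 = 2; pos_y_5 = 8; radius_5 = 2; pos_x_6 = 8; pos_y_6 = 3; pos_z_6 = 2; height_6 = 2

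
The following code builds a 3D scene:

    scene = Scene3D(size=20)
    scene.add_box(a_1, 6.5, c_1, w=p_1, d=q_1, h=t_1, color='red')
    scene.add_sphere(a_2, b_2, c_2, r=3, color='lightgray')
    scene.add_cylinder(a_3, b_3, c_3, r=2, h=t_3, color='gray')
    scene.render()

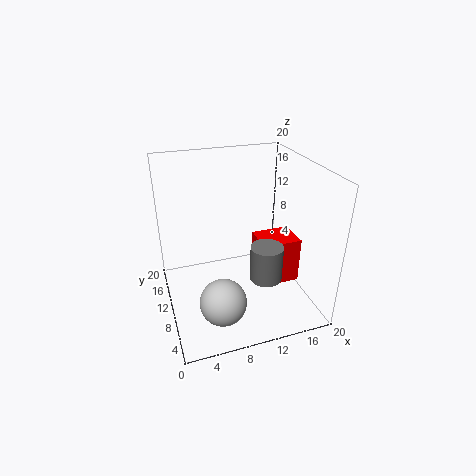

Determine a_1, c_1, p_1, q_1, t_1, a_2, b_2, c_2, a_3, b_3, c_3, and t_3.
a_1 = 12.5
c_1 = 3.5
p_1 = 5.5
q_1 = 4.5
t_1 = 6.5
a_2 = 6
b_2 = 4
c_2 = 4.5
a_3 = 11.5
b_3 = 3.5
c_3 = 7.5
t_3 = 4.5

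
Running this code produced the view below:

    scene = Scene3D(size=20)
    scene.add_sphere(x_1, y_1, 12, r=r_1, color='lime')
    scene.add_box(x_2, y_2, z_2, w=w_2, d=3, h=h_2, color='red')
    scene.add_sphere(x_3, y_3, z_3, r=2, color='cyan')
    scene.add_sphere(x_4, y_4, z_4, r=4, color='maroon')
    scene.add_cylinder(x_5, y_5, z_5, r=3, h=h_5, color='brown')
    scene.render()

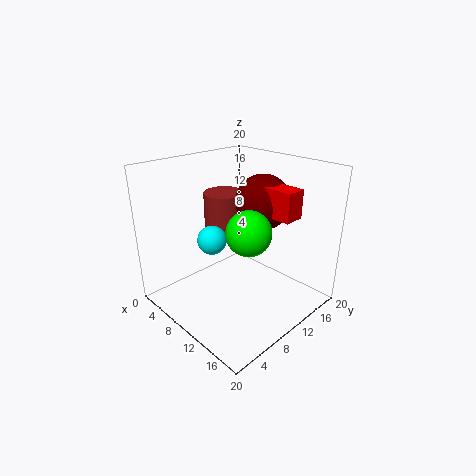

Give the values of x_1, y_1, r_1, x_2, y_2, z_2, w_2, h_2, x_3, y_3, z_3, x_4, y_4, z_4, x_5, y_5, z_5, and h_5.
x_1 = 13, y_1 = 9, r_1 = 3, x_2 = 10, y_2 = 13, z_2 = 13, w_2 = 6, h_2 = 4, x_3 = 8, y_3 = 7, z_3 = 10, x_4 = 10, y_4 = 15, z_4 = 14, x_5 = 5, y_5 = 12, z_5 = 9, h_5 = 6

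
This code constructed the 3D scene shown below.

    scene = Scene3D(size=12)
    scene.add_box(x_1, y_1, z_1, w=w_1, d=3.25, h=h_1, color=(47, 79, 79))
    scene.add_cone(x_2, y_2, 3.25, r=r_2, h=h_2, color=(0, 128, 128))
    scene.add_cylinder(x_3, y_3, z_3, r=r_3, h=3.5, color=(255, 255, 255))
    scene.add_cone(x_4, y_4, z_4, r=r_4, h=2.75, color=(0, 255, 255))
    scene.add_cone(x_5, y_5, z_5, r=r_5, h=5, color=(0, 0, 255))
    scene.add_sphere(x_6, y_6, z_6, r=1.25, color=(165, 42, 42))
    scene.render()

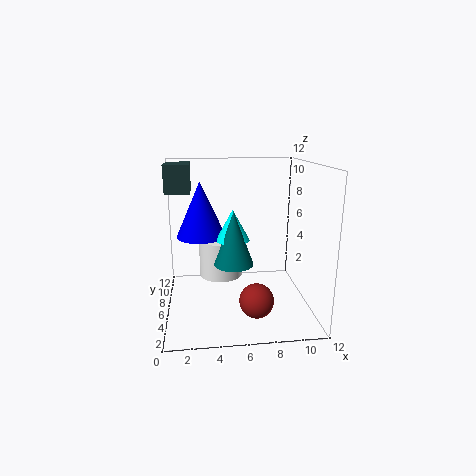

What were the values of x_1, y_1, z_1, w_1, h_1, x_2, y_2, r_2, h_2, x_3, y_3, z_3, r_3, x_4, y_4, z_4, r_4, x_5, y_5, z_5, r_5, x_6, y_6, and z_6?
x_1 = 0.25
y_1 = 5.75
z_1 = 9.75
w_1 = 2
h_1 = 2.25
x_2 = 5.75
y_2 = 7
r_2 = 1.75
h_2 = 4.75
x_3 = 4.75
y_3 = 9
z_3 = 1.5
r_3 = 2
x_4 = 5.75
y_4 = 7.75
z_4 = 5.25
r_4 = 1.5
x_5 = 3
y_5 = 9.25
z_5 = 5.25
r_5 = 2.25
x_6 = 6.75
y_6 = 1.25
z_6 = 2.75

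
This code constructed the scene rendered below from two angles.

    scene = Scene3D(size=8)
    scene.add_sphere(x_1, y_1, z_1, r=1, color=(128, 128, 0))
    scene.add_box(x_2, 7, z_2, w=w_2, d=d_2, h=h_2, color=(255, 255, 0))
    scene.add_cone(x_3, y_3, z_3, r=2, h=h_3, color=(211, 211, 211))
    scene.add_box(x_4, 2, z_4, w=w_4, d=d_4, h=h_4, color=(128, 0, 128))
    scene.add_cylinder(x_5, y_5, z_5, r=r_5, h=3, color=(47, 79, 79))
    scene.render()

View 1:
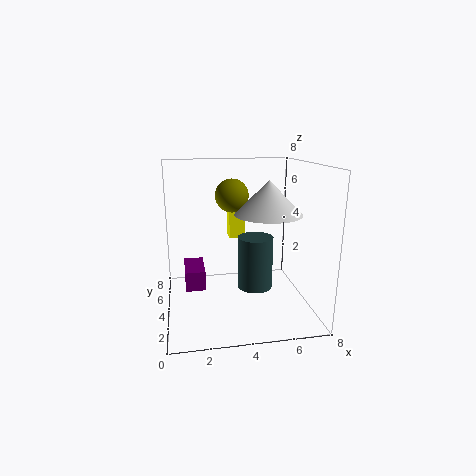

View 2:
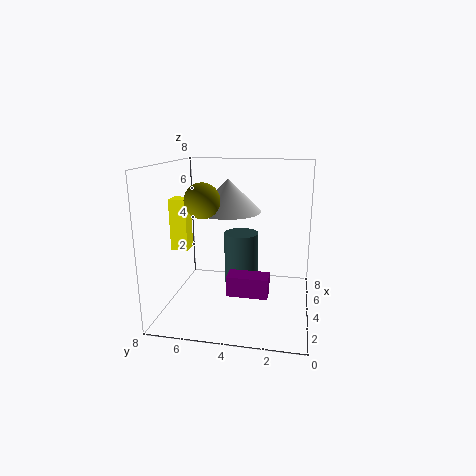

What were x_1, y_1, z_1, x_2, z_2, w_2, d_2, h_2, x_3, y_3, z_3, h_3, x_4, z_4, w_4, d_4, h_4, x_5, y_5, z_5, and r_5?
x_1 = 4; y_1 = 6; z_1 = 6; x_2 = 4; z_2 = 3; w_2 = 1; d_2 = 1; h_2 = 3; x_3 = 6; y_3 = 5; z_3 = 5; h_3 = 2; x_4 = 1; z_4 = 2; w_4 = 1; d_4 = 2; h_4 = 1; x_5 = 5; y_5 = 4; z_5 = 1; r_5 = 1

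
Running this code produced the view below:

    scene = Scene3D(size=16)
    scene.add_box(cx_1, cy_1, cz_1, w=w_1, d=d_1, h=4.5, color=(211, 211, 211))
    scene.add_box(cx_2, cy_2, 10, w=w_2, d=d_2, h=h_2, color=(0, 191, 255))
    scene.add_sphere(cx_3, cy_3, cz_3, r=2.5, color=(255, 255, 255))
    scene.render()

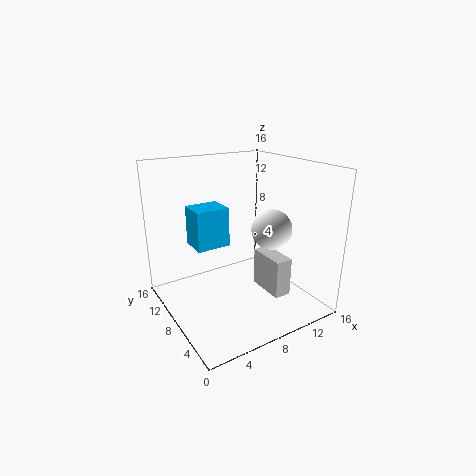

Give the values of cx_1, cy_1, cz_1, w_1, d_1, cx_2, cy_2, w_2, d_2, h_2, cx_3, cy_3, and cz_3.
cx_1 = 11; cy_1 = 4.5; cz_1 = 1; w_1 = 2; d_1 = 4.5; cx_2 = 1; cy_2 = 3; w_2 = 3; d_2 = 2.5; h_2 = 3.5; cx_3 = 13.5; cy_3 = 9; cz_3 = 7.5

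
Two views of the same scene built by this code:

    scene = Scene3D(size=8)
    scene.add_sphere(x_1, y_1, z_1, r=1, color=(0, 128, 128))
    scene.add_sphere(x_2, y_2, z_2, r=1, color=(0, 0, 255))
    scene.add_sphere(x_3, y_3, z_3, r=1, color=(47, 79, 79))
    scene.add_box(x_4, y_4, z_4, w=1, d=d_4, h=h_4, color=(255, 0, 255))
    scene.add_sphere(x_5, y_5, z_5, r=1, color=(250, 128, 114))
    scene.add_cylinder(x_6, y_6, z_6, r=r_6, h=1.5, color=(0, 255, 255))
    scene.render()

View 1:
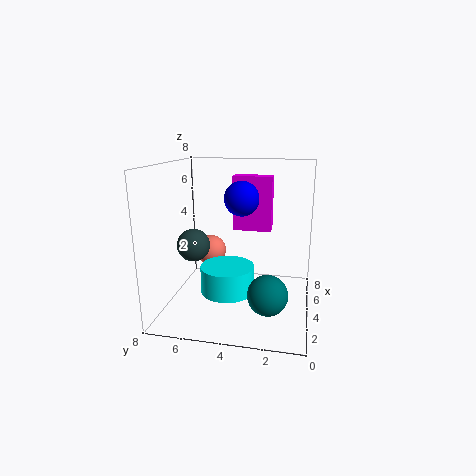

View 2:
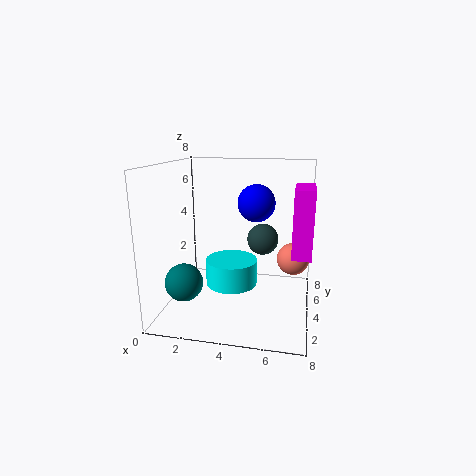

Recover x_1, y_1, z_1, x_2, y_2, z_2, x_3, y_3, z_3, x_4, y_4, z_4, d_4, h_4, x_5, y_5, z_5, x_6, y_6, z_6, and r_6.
x_1 = 1.5; y_1 = 2; z_1 = 2; x_2 = 5; y_2 = 4; z_2 = 6; x_3 = 5; y_3 = 7; z_3 = 3; x_4 = 7; y_4 = 2.5; z_4 = 3.5; d_4 = 2.5; h_4 = 3.5; x_5 = 7; y_5 = 6.5; z_5 = 2; x_6 = 3.5; y_6 = 4.5; z_6 = 1; r_6 = 1.5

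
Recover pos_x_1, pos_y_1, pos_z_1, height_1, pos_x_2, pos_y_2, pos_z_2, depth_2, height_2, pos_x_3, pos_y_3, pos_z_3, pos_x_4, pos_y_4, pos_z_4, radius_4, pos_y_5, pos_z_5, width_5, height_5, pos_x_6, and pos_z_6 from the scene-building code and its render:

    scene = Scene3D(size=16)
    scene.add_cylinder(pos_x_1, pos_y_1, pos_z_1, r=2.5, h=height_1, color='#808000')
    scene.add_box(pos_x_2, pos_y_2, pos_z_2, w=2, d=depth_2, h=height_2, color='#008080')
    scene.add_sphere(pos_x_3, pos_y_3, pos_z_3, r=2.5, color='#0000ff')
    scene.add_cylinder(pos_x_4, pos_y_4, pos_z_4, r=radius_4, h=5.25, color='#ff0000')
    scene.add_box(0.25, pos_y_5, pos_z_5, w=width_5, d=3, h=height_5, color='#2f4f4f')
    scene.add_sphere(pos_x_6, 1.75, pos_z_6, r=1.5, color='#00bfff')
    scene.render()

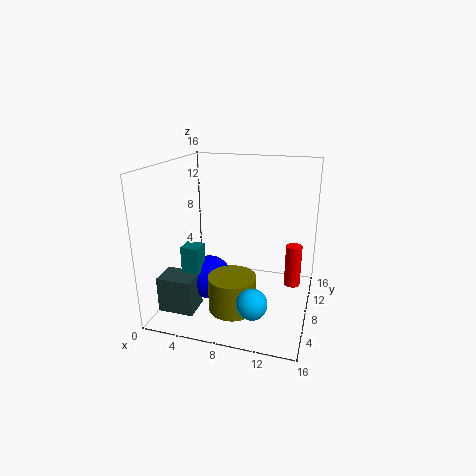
pos_x_1 = 8.5; pos_y_1 = 4.25; pos_z_1 = 1.5; height_1 = 3.75; pos_x_2 = 2.5; pos_y_2 = 4.75; pos_z_2 = 4.5; depth_2 = 2; height_2 = 3; pos_x_3 = 4.75; pos_y_3 = 7.25; pos_z_3 = 3; pos_x_4 = 13.75; pos_y_4 = 12.75; pos_z_4 = 0.5; radius_4 = 1; pos_y_5 = 3; pos_z_5 = 0.25; width_5 = 4; height_5 = 4; pos_x_6 = 11.25; pos_z_6 = 4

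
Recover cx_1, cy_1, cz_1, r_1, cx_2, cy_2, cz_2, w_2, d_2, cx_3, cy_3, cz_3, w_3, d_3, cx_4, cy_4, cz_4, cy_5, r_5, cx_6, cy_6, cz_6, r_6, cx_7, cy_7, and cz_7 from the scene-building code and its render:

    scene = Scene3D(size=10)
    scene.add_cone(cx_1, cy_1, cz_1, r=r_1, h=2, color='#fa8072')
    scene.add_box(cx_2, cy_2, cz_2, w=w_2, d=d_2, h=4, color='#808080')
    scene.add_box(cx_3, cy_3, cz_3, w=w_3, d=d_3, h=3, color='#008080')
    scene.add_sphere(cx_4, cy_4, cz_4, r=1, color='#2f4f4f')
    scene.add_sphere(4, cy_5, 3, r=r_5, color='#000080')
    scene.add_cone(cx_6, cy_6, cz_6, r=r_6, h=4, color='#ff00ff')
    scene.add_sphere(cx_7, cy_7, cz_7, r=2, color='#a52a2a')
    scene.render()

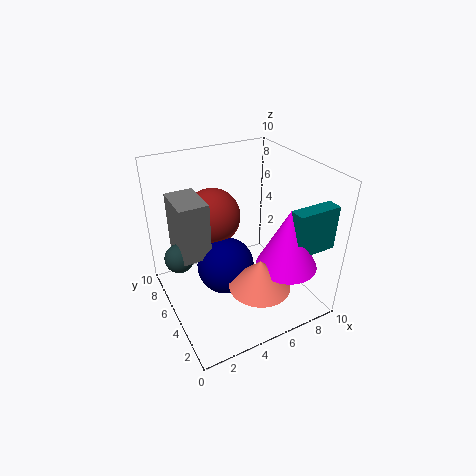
cx_1 = 5
cy_1 = 2
cz_1 = 3
r_1 = 2
cx_2 = 1
cy_2 = 5
cz_2 = 4
w_2 = 2
d_2 = 3
cx_3 = 7
cy_3 = 1
cz_3 = 5
w_3 = 3
d_3 = 1
cx_4 = 1
cy_4 = 6
cz_4 = 4
cy_5 = 5
r_5 = 2
cx_6 = 7
cy_6 = 2
cz_6 = 4
r_6 = 2
cx_7 = 4
cy_7 = 7
cz_7 = 6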